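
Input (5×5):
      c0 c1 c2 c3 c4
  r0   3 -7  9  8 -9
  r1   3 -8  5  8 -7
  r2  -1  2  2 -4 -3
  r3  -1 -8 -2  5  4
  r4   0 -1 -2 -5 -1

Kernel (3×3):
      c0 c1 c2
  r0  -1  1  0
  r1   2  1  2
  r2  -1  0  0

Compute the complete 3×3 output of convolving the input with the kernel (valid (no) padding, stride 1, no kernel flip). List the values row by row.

-1 19 1
-6 19 -1
-11 -7 5

Output[0,0]: The receptive field on the input at this output position is [3 -7 9 / 3 -8 5 / -1 2 2]. Elementwise product with the kernel and sum: 3·-1 + -7·1 + 3·2 + -8·1 + 5·2 + -1·-1.
Output[0,1]: The receptive field on the input at this output position is [-7 9 8 / -8 5 8 / 2 2 -4]. Elementwise product with the kernel and sum: -7·-1 + 9·1 + -8·2 + 5·1 + 8·2 + 2·-1.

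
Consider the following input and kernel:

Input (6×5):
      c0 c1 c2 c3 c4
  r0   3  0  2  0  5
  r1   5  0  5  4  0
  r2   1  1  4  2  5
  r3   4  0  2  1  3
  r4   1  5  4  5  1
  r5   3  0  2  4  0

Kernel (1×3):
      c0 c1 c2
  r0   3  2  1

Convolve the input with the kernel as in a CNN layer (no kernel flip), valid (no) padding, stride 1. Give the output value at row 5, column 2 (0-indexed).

14

The receptive field on the input at this output position is [2 4 0]. Elementwise product with the kernel and sum: 2·3 + 4·2 + 0·1.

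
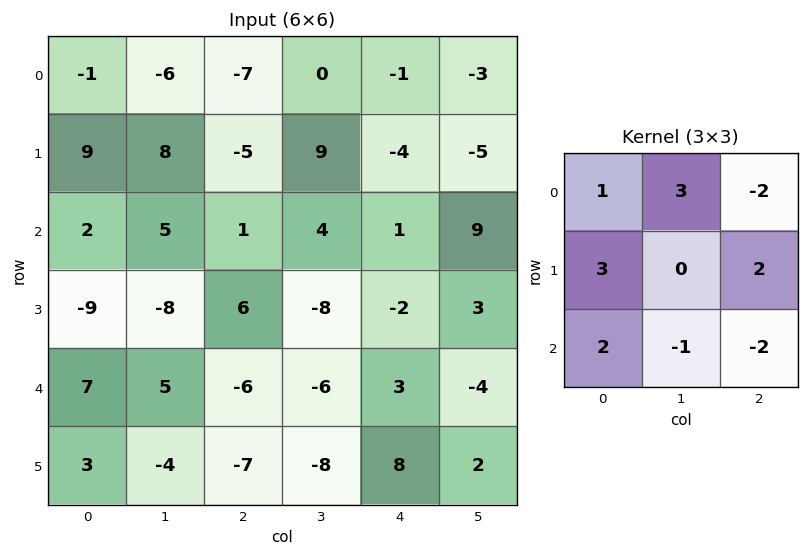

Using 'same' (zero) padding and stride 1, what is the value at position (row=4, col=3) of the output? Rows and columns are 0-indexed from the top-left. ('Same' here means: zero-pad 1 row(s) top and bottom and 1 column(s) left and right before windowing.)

-48

The receptive field on the zero-padded input at this output position is [6 -8 -2 / -6 -6 3 / -7 -8 8]. Elementwise product with the kernel and sum: 6·1 + -8·3 + -2·-2 + -6·3 + 3·2 + -7·2 + -8·-1 + 8·-2.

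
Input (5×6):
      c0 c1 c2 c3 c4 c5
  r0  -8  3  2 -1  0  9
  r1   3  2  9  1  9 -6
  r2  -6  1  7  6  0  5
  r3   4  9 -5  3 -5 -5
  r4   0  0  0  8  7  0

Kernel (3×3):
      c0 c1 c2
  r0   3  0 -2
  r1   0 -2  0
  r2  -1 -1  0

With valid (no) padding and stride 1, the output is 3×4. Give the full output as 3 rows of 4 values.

-27 -15 -9 -45
-24 -14 -1 17
-50 1 7 3

Output[0,0]: The receptive field on the input at this output position is [-8 3 2 / 3 2 9 / -6 1 7]. Elementwise product with the kernel and sum: -8·3 + 2·-2 + 2·-2 + -6·-1 + 1·-1.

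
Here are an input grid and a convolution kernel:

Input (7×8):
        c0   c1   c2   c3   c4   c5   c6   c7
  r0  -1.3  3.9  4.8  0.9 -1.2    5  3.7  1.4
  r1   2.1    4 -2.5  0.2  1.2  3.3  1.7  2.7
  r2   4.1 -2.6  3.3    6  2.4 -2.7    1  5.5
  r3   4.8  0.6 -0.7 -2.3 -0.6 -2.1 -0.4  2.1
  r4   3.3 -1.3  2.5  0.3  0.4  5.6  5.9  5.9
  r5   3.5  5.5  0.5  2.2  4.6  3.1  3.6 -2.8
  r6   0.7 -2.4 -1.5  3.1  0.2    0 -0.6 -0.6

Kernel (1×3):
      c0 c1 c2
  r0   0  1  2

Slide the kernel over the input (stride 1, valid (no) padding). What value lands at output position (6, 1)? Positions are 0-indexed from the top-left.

4.7

The receptive field on the input at this output position is [-2.4 -1.5 3.1]. Elementwise product with the kernel and sum: -1.5·1 + 3.1·2.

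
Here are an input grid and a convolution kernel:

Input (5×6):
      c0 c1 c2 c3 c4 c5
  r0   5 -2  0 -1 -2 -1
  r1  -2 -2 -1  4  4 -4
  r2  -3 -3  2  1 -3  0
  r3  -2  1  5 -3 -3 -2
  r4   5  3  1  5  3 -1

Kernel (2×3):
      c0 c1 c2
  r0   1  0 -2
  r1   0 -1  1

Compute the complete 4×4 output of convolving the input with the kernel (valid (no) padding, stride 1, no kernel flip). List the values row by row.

Output[0,0]: The receptive field on the input at this output position is [5 -2 0 / -2 -2 -1]. Elementwise product with the kernel and sum: 5·1 + 0·-2 + -2·-1 + -1·1.
Output[0,1]: The receptive field on the input at this output position is [-2 0 -1 / -2 -1 4]. Elementwise product with the kernel and sum: -2·1 + -1·-2 + -1·-1 + 4·1.

6 5 4 -7
5 -11 -13 15
-3 -13 8 2
-14 11 9 -3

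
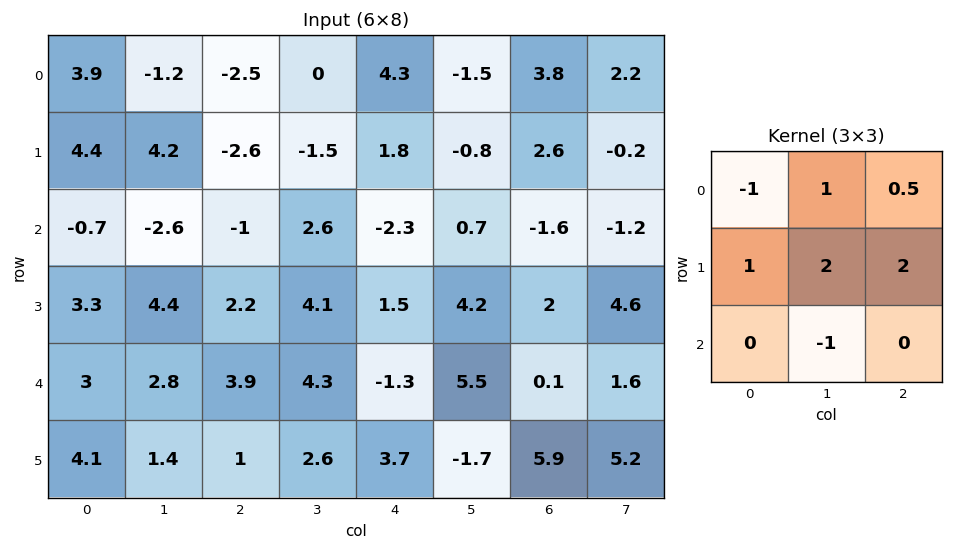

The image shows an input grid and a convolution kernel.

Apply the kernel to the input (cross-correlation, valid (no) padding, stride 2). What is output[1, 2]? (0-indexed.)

10.6

The receptive field on the input at this output position is [-2.3 0.7 -1.6 / 1.5 4.2 2 / -1.3 5.5 0.1]. Elementwise product with the kernel and sum: -2.3·-1 + 0.7·1 + -1.6·0.5 + 1.5·1 + 4.2·2 + 2·2 + 5.5·-1.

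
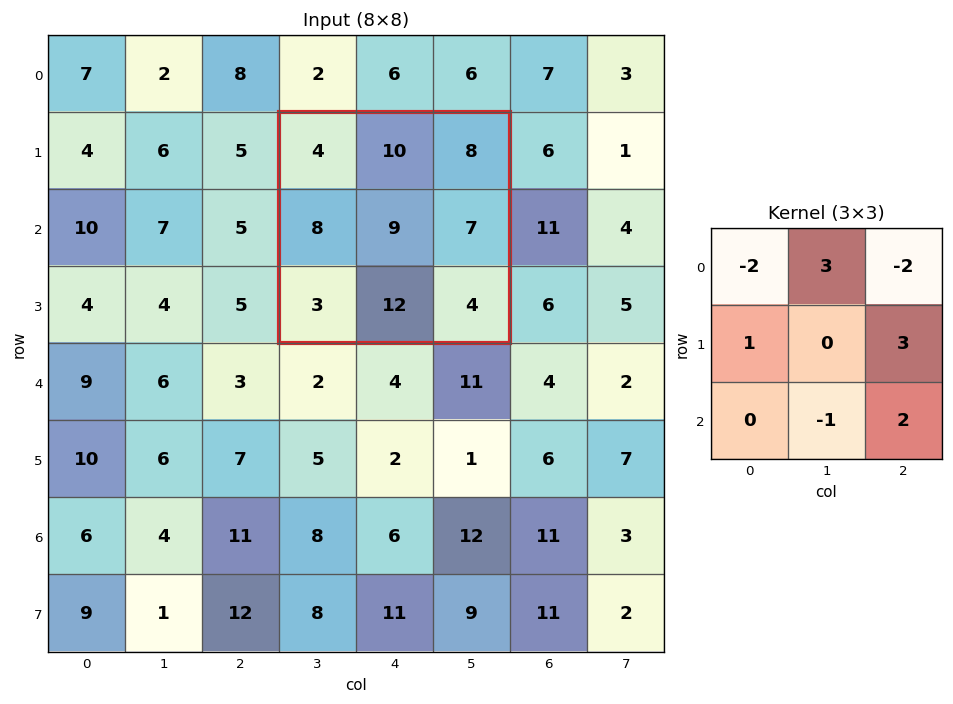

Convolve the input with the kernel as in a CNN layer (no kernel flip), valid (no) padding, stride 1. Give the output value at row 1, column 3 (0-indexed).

31

The receptive field on the input at this output position is [4 10 8 / 8 9 7 / 3 12 4]. Elementwise product with the kernel and sum: 4·-2 + 10·3 + 8·-2 + 8·1 + 7·3 + 12·-1 + 4·2.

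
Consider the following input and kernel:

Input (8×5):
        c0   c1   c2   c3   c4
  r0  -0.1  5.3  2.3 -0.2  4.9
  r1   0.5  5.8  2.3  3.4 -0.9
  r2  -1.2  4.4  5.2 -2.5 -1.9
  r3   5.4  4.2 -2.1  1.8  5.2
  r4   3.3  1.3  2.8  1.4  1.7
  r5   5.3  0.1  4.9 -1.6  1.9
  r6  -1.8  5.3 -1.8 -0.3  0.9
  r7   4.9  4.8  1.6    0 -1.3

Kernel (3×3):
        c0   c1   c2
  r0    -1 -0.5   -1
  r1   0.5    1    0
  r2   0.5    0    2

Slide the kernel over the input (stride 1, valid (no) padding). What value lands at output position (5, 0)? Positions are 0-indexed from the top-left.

-0.2

The receptive field on the input at this output position is [5.3 0.1 4.9 / -1.8 5.3 -1.8 / 4.9 4.8 1.6]. Elementwise product with the kernel and sum: 5.3·-1 + 0.1·-0.5 + 4.9·-1 + -1.8·0.5 + 5.3·1 + 4.9·0.5 + 1.6·2.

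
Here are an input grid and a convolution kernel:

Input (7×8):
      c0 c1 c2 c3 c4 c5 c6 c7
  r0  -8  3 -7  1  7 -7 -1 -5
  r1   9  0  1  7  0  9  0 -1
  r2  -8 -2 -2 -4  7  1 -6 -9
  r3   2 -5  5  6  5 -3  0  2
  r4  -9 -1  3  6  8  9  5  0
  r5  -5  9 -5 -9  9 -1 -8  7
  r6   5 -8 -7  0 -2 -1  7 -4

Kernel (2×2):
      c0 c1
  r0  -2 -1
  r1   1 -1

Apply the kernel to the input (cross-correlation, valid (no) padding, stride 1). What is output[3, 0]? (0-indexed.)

-7

The receptive field on the input at this output position is [2 -5 / -9 -1]. Elementwise product with the kernel and sum: 2·-2 + -5·-1 + -9·1 + -1·-1.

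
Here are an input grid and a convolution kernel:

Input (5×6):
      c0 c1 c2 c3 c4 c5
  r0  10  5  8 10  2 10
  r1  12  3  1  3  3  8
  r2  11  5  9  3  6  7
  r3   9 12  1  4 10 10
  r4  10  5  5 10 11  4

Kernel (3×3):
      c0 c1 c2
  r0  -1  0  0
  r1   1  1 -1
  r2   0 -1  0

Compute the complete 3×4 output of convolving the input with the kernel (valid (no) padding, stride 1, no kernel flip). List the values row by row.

Output[0,0]: The receptive field on the input at this output position is [10 5 8 / 12 3 1 / 11 5 9]. Elementwise product with the kernel and sum: 10·-1 + 12·1 + 3·1 + 1·-1 + 5·-1.
Output[0,1]: The receptive field on the input at this output position is [5 8 10 / 3 1 3 / 5 9 3]. Elementwise product with the kernel and sum: 5·-1 + 3·1 + 1·1 + 3·-1 + 9·-1.

-1 -13 -10 -18
-17 7 1 -11
4 -1 -24 -10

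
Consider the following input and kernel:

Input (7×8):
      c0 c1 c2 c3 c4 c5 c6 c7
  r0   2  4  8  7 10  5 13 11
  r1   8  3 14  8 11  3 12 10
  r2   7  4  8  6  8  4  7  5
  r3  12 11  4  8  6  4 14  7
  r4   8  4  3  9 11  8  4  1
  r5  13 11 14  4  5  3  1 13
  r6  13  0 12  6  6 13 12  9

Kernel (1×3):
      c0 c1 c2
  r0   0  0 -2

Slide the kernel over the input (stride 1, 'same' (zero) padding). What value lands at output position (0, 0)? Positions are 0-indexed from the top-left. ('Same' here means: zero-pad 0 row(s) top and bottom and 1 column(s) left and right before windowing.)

-8

The receptive field on the zero-padded input at this output position is [0 2 4]. Elementwise product with the kernel and sum: 4·-2.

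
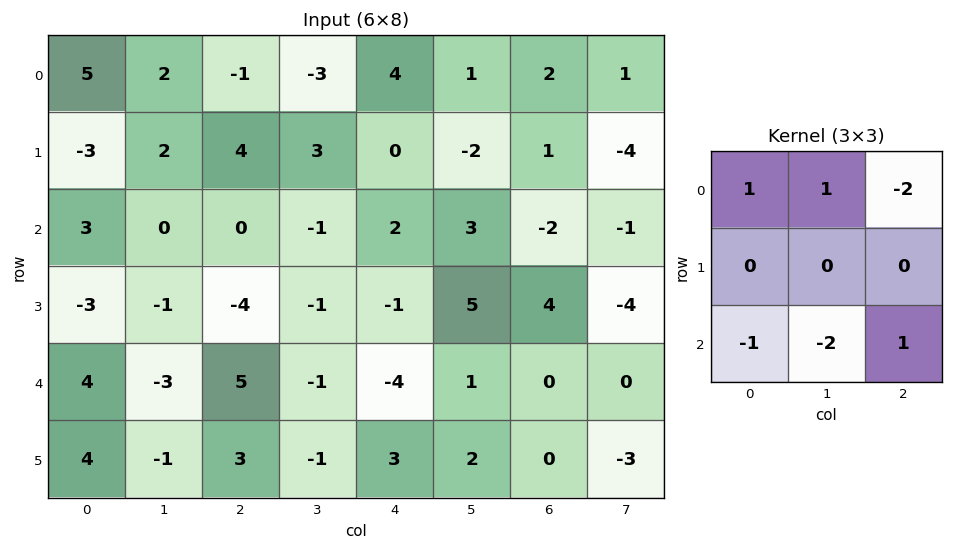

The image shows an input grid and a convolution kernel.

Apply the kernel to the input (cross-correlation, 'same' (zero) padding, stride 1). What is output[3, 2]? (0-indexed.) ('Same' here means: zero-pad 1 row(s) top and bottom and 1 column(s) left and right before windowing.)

The receptive field on the zero-padded input at this output position is [0 0 -1 / -1 -4 -1 / -3 5 -1]. Elementwise product with the kernel and sum: 0·1 + 0·1 + -1·-2 + -3·-1 + 5·-2 + -1·1.

-6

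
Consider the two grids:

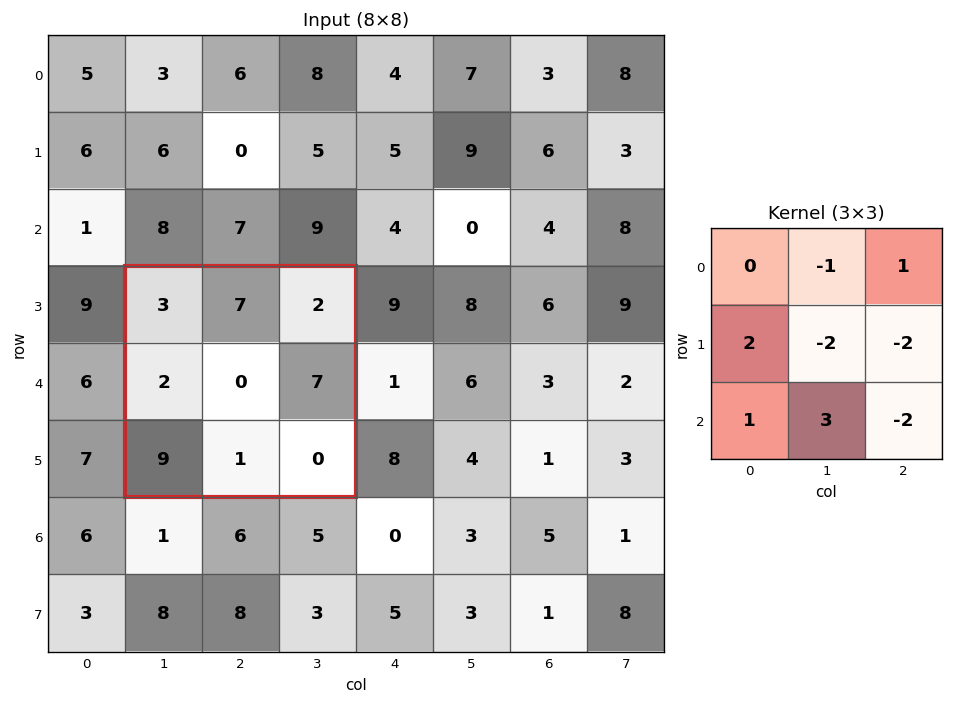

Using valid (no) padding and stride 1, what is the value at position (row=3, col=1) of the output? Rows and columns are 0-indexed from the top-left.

-3

The receptive field on the input at this output position is [3 7 2 / 2 0 7 / 9 1 0]. Elementwise product with the kernel and sum: 7·-1 + 2·1 + 2·2 + 0·-2 + 7·-2 + 9·1 + 1·3 + 0·-2.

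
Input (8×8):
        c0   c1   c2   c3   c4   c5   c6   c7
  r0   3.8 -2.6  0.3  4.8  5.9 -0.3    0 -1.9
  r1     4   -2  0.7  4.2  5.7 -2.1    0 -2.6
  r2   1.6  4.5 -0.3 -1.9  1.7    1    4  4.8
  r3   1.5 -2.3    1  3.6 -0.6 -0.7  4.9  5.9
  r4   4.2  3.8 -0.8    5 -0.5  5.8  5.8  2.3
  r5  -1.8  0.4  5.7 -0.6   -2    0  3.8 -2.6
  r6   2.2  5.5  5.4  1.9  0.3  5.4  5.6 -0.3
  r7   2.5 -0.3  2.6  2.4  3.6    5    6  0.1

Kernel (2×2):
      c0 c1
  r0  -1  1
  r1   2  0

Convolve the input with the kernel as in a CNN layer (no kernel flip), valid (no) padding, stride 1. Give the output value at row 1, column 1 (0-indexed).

11.7

The receptive field on the input at this output position is [-2 0.7 / 4.5 -0.3]. Elementwise product with the kernel and sum: -2·-1 + 0.7·1 + 4.5·2.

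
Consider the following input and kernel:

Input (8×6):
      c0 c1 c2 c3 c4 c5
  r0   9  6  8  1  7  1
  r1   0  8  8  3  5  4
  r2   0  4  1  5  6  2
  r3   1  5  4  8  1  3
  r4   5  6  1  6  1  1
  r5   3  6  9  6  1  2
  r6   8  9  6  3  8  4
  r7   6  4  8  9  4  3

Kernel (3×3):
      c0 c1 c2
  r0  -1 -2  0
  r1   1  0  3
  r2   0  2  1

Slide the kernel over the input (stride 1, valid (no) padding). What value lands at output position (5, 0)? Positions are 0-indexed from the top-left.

The receptive field on the input at this output position is [3 6 9 / 8 9 6 / 6 4 8]. Elementwise product with the kernel and sum: 3·-1 + 6·-2 + 8·1 + 6·3 + 4·2 + 8·1.

27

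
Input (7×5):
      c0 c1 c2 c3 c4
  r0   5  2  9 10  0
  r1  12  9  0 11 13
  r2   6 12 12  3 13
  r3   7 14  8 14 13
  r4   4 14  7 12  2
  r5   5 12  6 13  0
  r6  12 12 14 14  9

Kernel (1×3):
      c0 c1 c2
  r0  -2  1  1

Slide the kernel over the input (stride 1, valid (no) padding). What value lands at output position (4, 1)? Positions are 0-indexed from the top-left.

The receptive field on the input at this output position is [14 7 12]. Elementwise product with the kernel and sum: 14·-2 + 7·1 + 12·1.

-9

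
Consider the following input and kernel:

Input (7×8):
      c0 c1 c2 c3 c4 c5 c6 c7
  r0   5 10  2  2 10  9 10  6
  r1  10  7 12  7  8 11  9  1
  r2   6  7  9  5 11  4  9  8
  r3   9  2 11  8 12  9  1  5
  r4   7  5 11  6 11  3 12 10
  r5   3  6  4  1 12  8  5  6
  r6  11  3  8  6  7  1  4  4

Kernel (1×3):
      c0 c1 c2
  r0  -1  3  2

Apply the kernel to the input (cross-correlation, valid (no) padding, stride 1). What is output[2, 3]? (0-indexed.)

The receptive field on the input at this output position is [5 11 4]. Elementwise product with the kernel and sum: 5·-1 + 11·3 + 4·2.

36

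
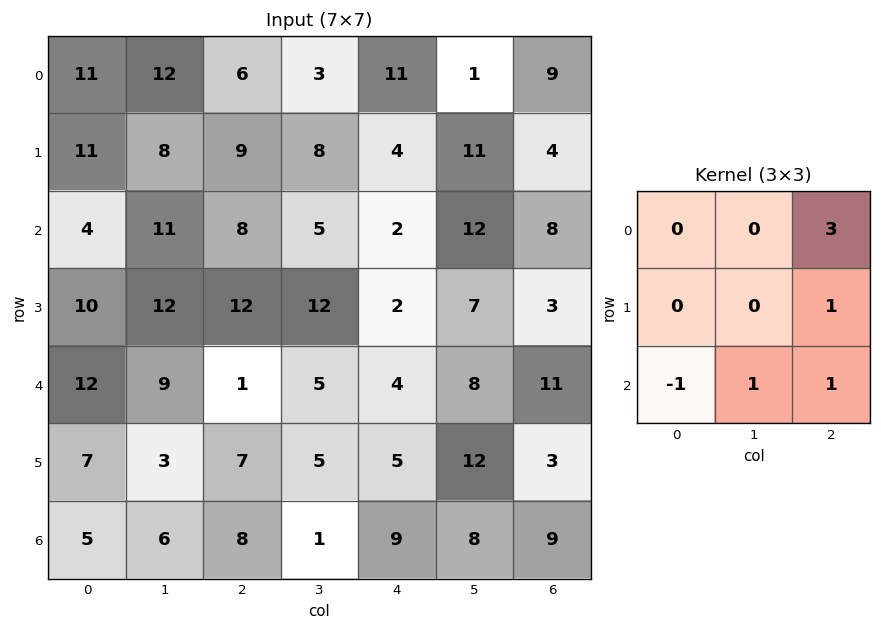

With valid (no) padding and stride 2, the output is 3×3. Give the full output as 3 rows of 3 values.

42 36 49
34 16 42
19 19 44

Output[0,0]: The receptive field on the input at this output position is [11 12 6 / 11 8 9 / 4 11 8]. Elementwise product with the kernel and sum: 6·3 + 9·1 + 4·-1 + 11·1 + 8·1.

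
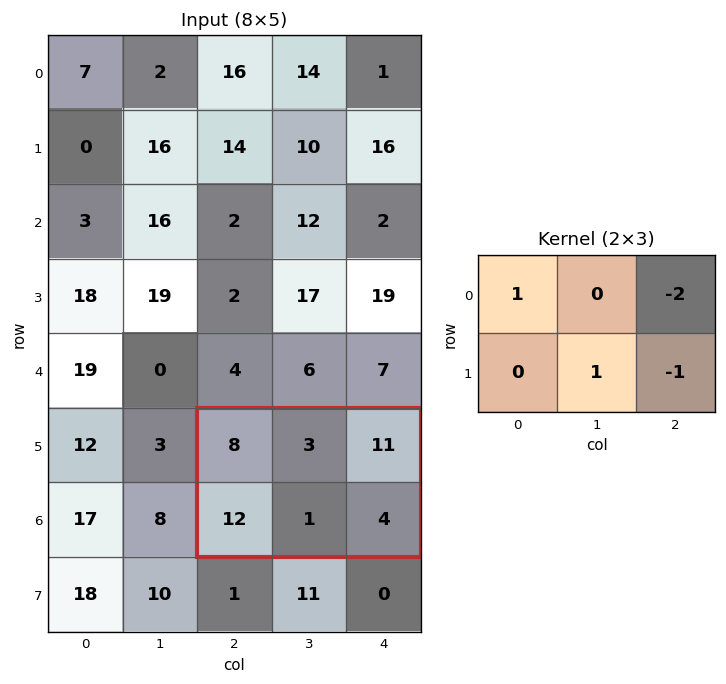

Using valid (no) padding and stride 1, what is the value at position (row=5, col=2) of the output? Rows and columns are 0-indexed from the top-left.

The receptive field on the input at this output position is [8 3 11 / 12 1 4]. Elementwise product with the kernel and sum: 8·1 + 11·-2 + 1·1 + 4·-1.

-17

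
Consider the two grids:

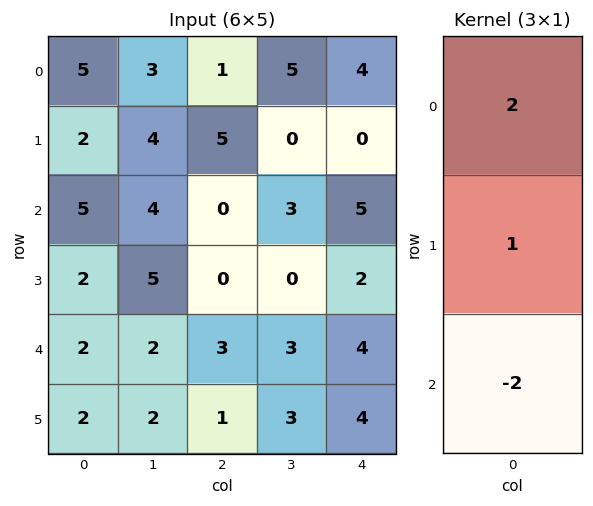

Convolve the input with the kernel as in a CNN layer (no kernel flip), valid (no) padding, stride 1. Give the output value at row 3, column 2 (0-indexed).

The receptive field on the input at this output position is [0 / 3 / 1]. Elementwise product with the kernel and sum: 0·2 + 3·1 + 1·-2.

1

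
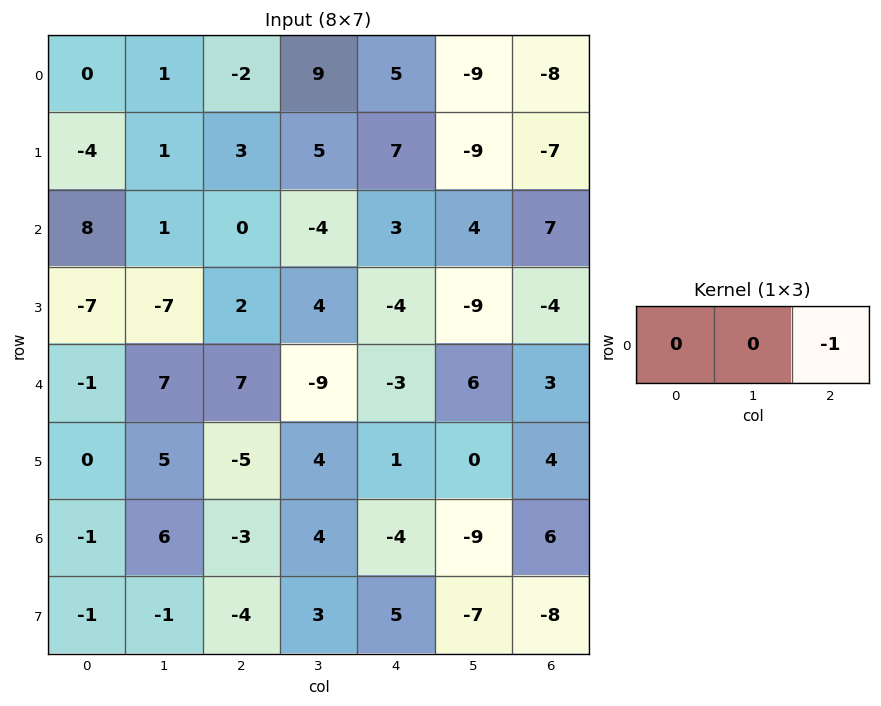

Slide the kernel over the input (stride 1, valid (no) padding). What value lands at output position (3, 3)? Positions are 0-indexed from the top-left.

9

The receptive field on the input at this output position is [4 -4 -9]. Elementwise product with the kernel and sum: -9·-1.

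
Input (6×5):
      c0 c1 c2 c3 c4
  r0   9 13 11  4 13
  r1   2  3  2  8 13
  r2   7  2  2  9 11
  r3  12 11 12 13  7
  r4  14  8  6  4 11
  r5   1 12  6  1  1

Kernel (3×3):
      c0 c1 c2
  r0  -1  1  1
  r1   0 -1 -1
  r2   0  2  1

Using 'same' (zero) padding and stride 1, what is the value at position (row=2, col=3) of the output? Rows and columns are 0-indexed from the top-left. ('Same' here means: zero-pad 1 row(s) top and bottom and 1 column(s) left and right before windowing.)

32

The receptive field on the zero-padded input at this output position is [2 8 13 / 2 9 11 / 12 13 7]. Elementwise product with the kernel and sum: 2·-1 + 8·1 + 13·1 + 9·-1 + 11·-1 + 13·2 + 7·1.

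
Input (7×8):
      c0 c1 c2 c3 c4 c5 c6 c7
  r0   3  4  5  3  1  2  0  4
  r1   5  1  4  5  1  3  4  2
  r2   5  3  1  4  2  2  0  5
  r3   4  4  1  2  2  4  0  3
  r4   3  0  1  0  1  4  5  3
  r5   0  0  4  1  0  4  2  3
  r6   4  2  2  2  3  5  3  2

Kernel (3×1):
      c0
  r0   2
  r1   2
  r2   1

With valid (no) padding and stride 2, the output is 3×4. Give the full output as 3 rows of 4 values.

21 19 6 8
21 5 9 5
10 12 5 17

Output[0,0]: The receptive field on the input at this output position is [3 / 5 / 5]. Elementwise product with the kernel and sum: 3·2 + 5·2 + 5·1.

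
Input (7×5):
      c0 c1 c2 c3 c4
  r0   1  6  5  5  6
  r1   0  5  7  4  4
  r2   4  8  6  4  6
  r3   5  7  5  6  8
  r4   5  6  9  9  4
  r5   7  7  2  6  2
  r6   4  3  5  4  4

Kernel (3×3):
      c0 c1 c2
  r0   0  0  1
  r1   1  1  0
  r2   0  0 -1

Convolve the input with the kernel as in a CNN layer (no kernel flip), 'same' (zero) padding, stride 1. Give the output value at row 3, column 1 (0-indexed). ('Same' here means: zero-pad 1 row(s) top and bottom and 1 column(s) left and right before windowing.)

The receptive field on the zero-padded input at this output position is [4 8 6 / 5 7 5 / 5 6 9]. Elementwise product with the kernel and sum: 6·1 + 5·1 + 7·1 + 9·-1.

9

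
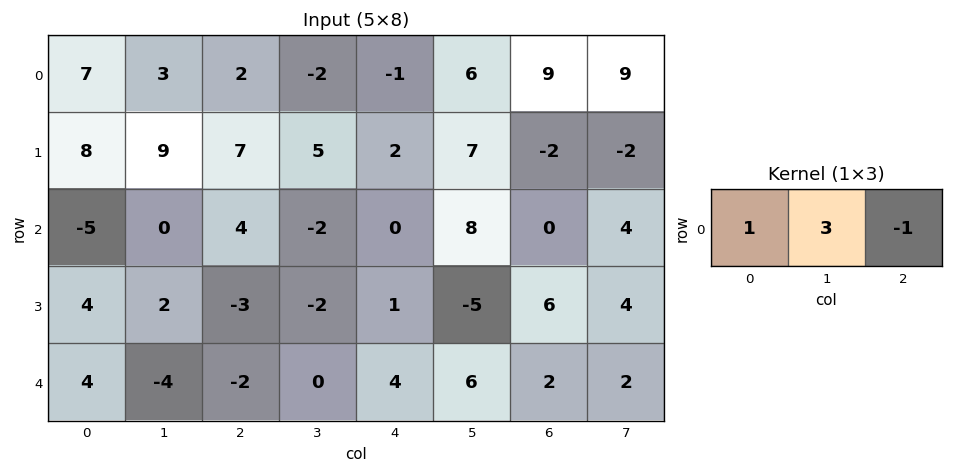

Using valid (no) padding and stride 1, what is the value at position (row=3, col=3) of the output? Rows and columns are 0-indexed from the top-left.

The receptive field on the input at this output position is [-2 1 -5]. Elementwise product with the kernel and sum: -2·1 + 1·3 + -5·-1.

6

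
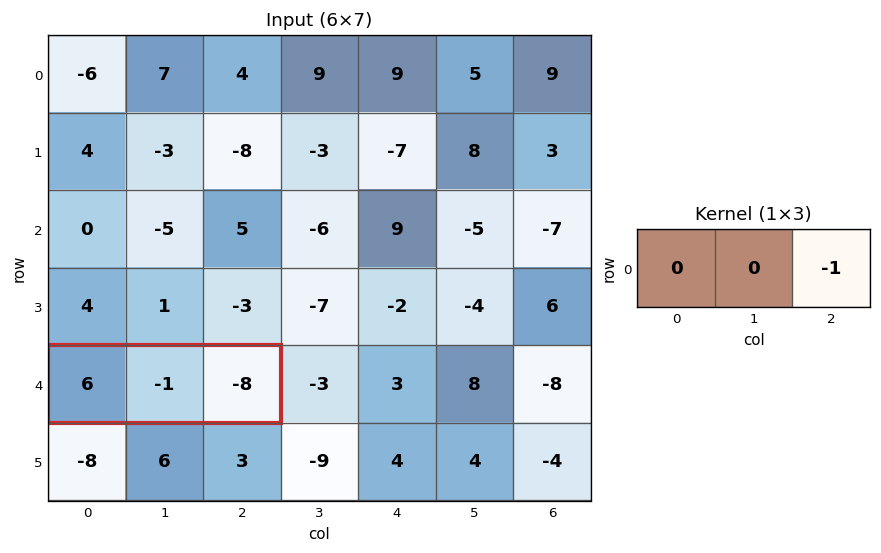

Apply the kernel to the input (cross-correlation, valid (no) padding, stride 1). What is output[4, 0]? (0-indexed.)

The receptive field on the input at this output position is [6 -1 -8]. Elementwise product with the kernel and sum: -8·-1.

8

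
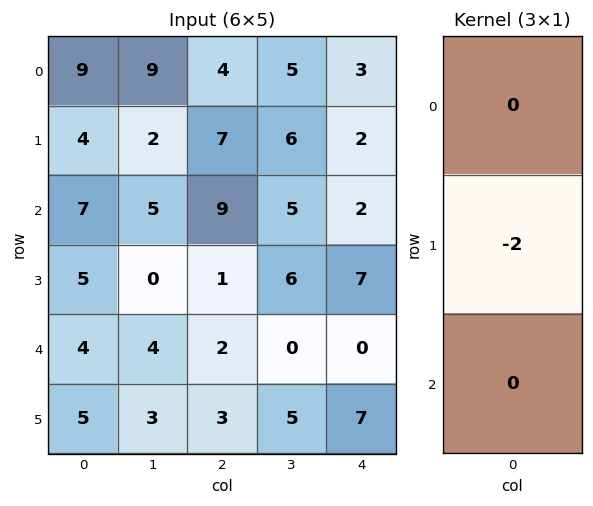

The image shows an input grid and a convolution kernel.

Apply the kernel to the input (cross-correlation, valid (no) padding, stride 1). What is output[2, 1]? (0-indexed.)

The receptive field on the input at this output position is [5 / 0 / 4]. Elementwise product with the kernel and sum: 0·-2.

0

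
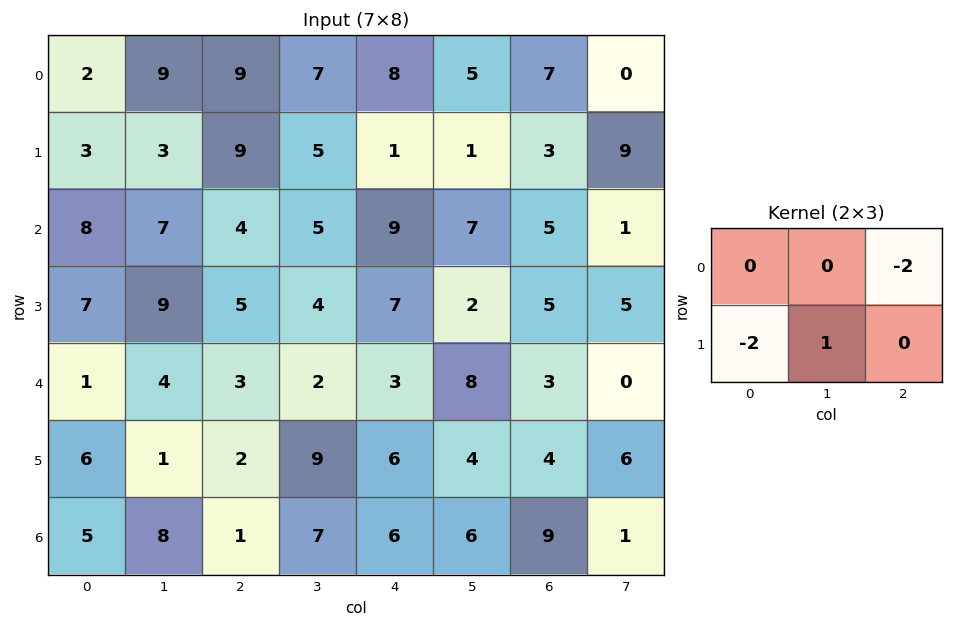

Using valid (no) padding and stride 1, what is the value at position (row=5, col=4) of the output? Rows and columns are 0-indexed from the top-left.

The receptive field on the input at this output position is [6 4 4 / 6 6 9]. Elementwise product with the kernel and sum: 4·-2 + 6·-2 + 6·1.

-14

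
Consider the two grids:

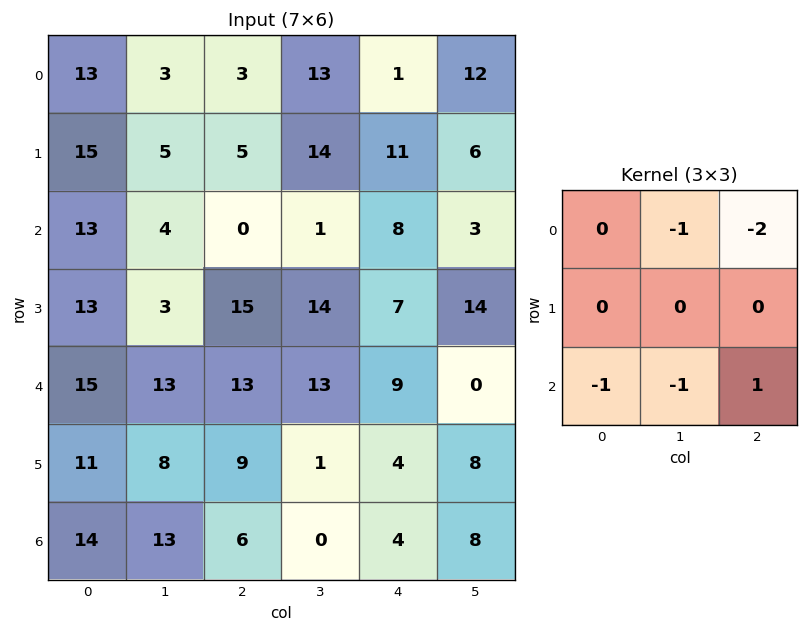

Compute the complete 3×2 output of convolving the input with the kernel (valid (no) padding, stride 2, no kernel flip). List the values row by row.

Output[0,0]: The receptive field on the input at this output position is [13 3 3 / 15 5 5 / 13 4 0]. Elementwise product with the kernel and sum: 3·-1 + 3·-2 + 13·-1 + 4·-1 + 0·1.
Output[0,1]: The receptive field on the input at this output position is [3 13 1 / 5 14 11 / 0 1 8]. Elementwise product with the kernel and sum: 13·-1 + 1·-2 + 0·-1 + 1·-1 + 8·1.

-26 -8
-19 -34
-60 -33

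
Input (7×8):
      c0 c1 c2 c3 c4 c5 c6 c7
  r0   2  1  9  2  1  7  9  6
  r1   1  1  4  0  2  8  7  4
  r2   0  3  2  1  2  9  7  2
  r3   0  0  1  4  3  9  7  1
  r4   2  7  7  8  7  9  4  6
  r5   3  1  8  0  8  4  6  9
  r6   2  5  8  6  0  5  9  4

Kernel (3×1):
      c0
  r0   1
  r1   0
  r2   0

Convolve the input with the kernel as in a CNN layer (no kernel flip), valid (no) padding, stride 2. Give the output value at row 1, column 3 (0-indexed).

7

The receptive field on the input at this output position is [7 / 7 / 4]. Elementwise product with the kernel and sum: 7·1.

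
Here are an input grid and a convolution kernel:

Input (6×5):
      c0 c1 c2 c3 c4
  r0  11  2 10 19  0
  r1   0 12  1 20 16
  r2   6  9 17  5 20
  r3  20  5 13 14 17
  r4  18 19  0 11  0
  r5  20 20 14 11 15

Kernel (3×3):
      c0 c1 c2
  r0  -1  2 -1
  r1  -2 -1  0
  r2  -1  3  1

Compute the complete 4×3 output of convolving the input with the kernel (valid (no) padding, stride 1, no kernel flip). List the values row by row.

Output[0,0]: The receptive field on the input at this output position is [11 2 10 / 0 12 1 / 6 9 17]. Elementwise product with the kernel and sum: 11·-1 + 2·2 + 10·-1 + 0·-2 + 12·-1 + 6·-1 + 9·3 + 17·1.

9 21 24
10 -17 30
-11 -11 -34
-24 2 21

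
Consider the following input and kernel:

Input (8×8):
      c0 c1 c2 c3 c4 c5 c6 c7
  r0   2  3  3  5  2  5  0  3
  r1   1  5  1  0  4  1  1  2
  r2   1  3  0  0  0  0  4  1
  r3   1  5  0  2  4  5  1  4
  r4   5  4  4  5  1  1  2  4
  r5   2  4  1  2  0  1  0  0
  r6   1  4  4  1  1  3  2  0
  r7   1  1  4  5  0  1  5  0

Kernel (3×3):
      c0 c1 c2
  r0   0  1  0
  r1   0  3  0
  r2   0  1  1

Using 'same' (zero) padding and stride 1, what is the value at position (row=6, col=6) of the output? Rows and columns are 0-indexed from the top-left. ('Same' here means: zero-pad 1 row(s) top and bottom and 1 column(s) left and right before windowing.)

11

The receptive field on the zero-padded input at this output position is [1 0 0 / 3 2 0 / 1 5 0]. Elementwise product with the kernel and sum: 0·1 + 2·3 + 5·1 + 0·1.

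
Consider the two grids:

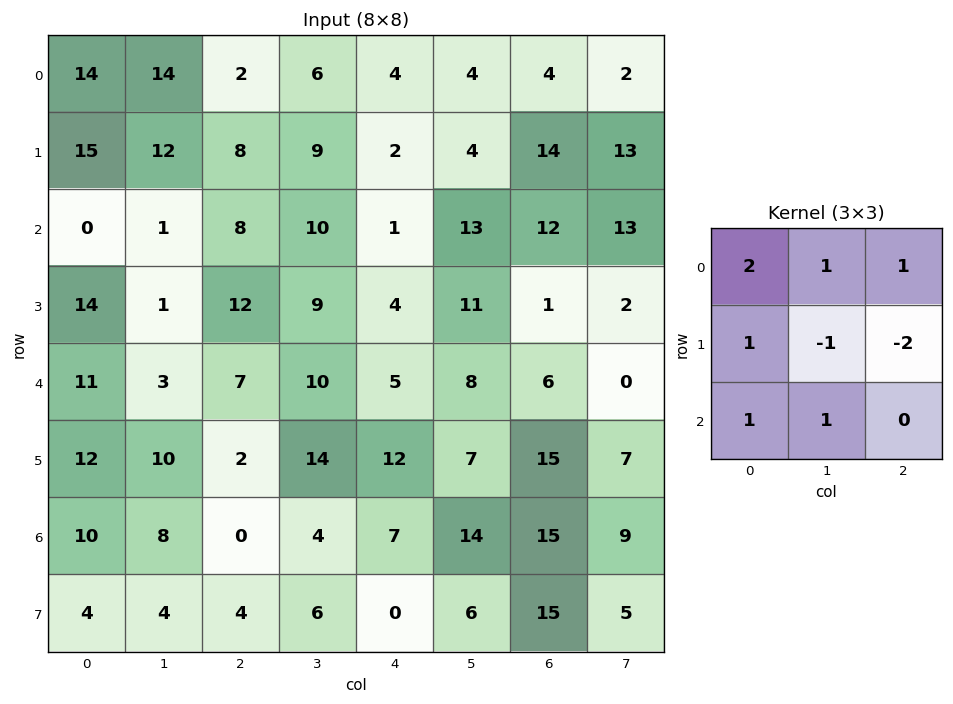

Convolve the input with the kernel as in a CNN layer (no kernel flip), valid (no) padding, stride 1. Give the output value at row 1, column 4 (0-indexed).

1

The receptive field on the input at this output position is [2 4 14 / 1 13 12 / 4 11 1]. Elementwise product with the kernel and sum: 2·2 + 4·1 + 14·1 + 1·1 + 13·-1 + 12·-2 + 4·1 + 11·1.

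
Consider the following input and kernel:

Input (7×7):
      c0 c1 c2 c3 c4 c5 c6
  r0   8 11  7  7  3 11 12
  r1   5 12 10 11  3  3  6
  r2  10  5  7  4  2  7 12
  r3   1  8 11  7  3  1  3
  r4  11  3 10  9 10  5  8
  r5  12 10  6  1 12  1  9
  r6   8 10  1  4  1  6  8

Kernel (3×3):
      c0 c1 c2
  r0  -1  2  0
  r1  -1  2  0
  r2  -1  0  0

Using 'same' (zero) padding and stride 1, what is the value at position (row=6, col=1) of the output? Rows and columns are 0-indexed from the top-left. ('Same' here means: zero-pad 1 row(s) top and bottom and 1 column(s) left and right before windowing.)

The receptive field on the zero-padded input at this output position is [12 10 6 / 8 10 1 / 0 0 0]. Elementwise product with the kernel and sum: 12·-1 + 10·2 + 8·-1 + 10·2 + 0·-1.

20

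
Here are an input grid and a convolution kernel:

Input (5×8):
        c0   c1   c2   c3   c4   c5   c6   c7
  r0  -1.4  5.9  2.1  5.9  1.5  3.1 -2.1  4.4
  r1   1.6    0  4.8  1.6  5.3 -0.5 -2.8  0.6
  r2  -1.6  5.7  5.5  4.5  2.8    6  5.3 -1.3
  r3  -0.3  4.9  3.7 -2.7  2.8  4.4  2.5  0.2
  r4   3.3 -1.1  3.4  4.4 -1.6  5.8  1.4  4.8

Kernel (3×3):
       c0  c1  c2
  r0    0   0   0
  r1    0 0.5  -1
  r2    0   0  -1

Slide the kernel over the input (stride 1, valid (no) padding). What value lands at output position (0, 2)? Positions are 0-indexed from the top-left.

The receptive field on the input at this output position is [2.1 5.9 1.5 / 4.8 1.6 5.3 / 5.5 4.5 2.8]. Elementwise product with the kernel and sum: 1.6·0.5 + 5.3·-1 + 2.8·-1.

-7.3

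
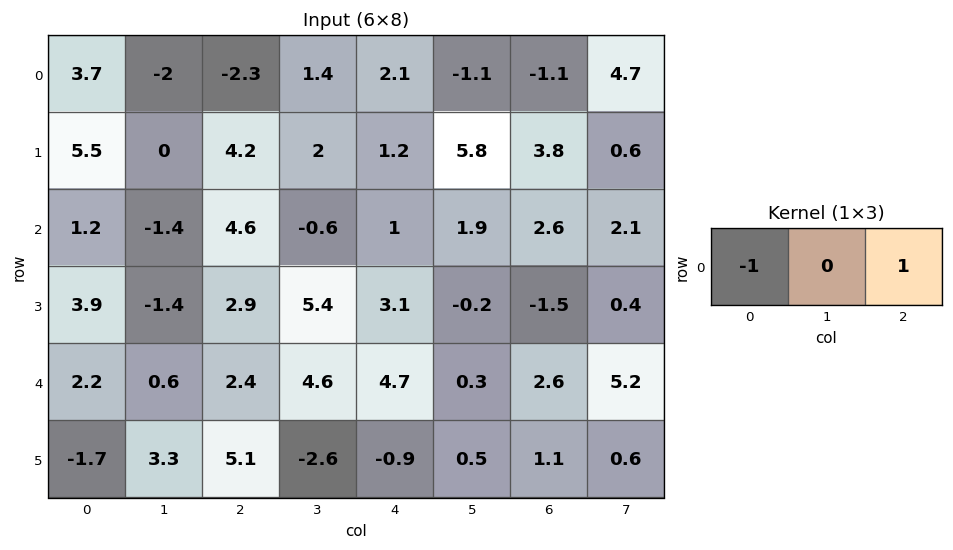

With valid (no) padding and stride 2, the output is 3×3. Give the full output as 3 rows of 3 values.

Output[0,0]: The receptive field on the input at this output position is [3.7 -2 -2.3]. Elementwise product with the kernel and sum: 3.7·-1 + -2.3·1.
Output[0,1]: The receptive field on the input at this output position is [-2.3 1.4 2.1]. Elementwise product with the kernel and sum: -2.3·-1 + 2.1·1.

-6 4.4 -3.2
3.4 -3.6 1.6
0.2 2.3 -2.1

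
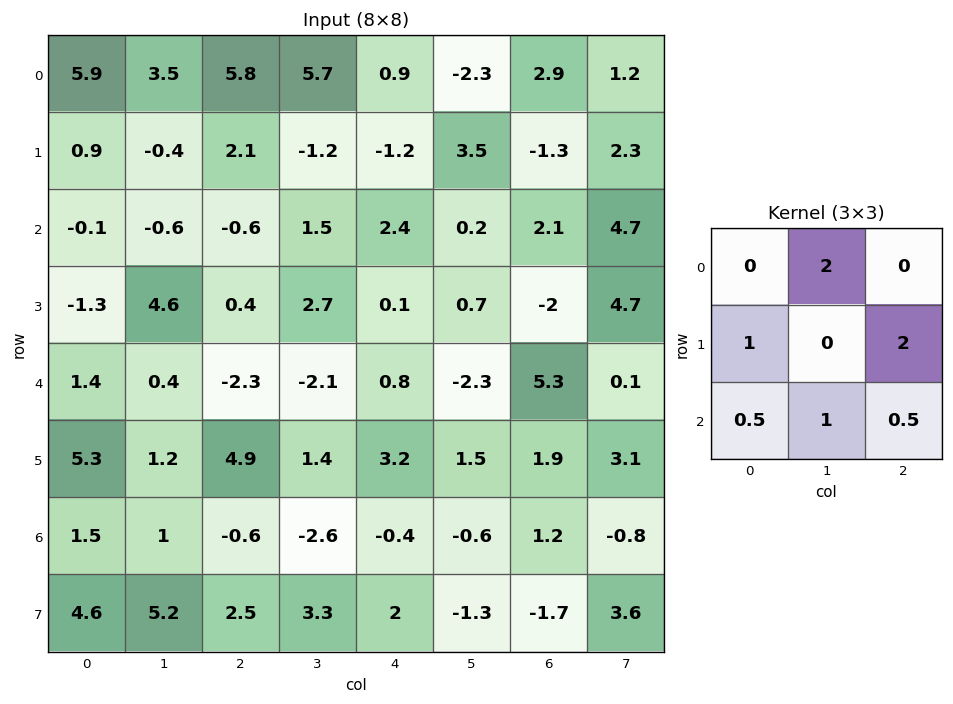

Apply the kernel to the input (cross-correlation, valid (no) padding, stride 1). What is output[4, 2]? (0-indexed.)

The receptive field on the input at this output position is [-2.3 -2.1 0.8 / 4.9 1.4 3.2 / -0.6 -2.6 -0.4]. Elementwise product with the kernel and sum: -2.1·2 + 4.9·1 + 3.2·2 + -0.6·0.5 + -2.6·1 + -0.4·0.5.

4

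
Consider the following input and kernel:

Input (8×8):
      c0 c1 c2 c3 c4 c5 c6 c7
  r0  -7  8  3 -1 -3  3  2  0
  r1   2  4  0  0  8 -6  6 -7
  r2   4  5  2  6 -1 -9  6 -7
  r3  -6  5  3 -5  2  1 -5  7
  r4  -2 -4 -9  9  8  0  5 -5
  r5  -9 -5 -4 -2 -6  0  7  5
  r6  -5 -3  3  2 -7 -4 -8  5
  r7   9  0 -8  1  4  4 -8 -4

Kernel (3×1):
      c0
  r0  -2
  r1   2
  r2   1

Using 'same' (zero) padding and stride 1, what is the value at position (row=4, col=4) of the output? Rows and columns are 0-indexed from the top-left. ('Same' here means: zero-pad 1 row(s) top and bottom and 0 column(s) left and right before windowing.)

6

The receptive field on the zero-padded input at this output position is [2 / 8 / -6]. Elementwise product with the kernel and sum: 2·-2 + 8·2 + -6·1.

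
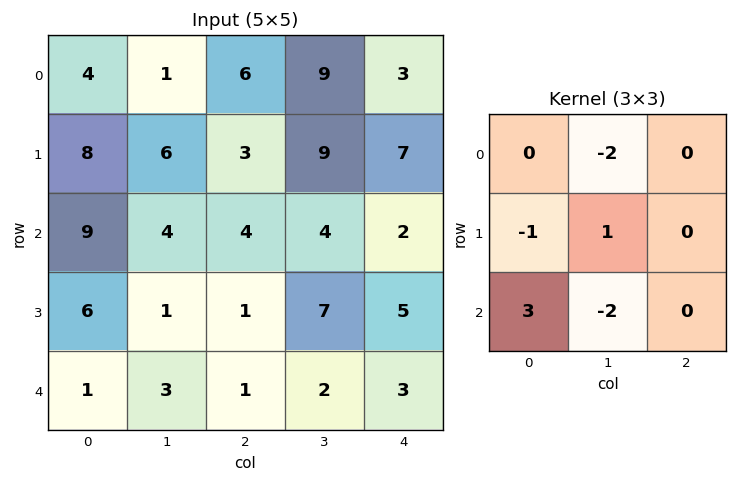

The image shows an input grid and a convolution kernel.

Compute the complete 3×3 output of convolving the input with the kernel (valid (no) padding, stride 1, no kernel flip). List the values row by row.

15 -11 -8
-1 -5 -29
-16 -1 -3

Output[0,0]: The receptive field on the input at this output position is [4 1 6 / 8 6 3 / 9 4 4]. Elementwise product with the kernel and sum: 1·-2 + 8·-1 + 6·1 + 9·3 + 4·-2.
Output[0,1]: The receptive field on the input at this output position is [1 6 9 / 6 3 9 / 4 4 4]. Elementwise product with the kernel and sum: 6·-2 + 6·-1 + 3·1 + 4·3 + 4·-2.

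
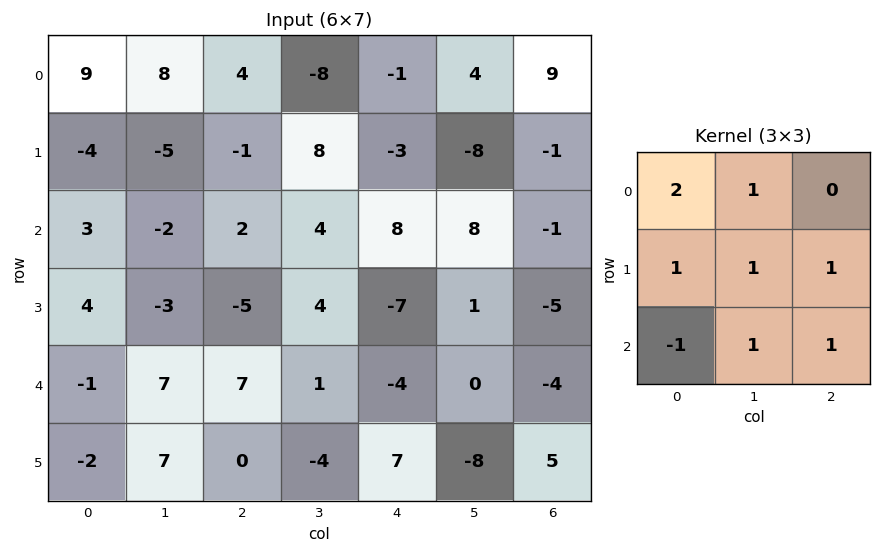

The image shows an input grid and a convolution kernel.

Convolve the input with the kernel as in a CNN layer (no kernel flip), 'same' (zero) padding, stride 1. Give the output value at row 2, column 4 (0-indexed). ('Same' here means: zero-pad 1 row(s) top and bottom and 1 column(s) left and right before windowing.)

The receptive field on the zero-padded input at this output position is [8 -3 -8 / 4 8 8 / 4 -7 1]. Elementwise product with the kernel and sum: 8·2 + -3·1 + 4·1 + 8·1 + 8·1 + 4·-1 + -7·1 + 1·1.

23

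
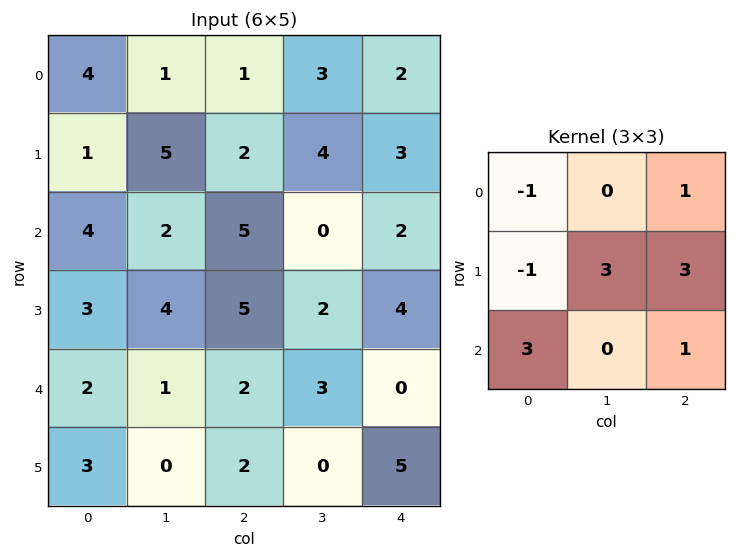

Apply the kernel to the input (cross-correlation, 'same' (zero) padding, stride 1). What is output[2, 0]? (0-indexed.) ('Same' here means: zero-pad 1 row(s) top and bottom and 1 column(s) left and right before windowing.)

The receptive field on the zero-padded input at this output position is [0 1 5 / 0 4 2 / 0 3 4]. Elementwise product with the kernel and sum: 0·-1 + 5·1 + 0·-1 + 4·3 + 2·3 + 0·3 + 4·1.

27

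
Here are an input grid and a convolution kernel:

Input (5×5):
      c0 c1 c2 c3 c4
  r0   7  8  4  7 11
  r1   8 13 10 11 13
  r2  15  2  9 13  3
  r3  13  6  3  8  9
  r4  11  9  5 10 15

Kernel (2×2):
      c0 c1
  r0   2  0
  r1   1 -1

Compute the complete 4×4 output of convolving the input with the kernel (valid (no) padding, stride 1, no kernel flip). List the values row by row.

Output[0,0]: The receptive field on the input at this output position is [7 8 / 8 13]. Elementwise product with the kernel and sum: 7·2 + 8·1 + 13·-1.
Output[0,1]: The receptive field on the input at this output position is [8 4 / 13 10]. Elementwise product with the kernel and sum: 8·2 + 13·1 + 10·-1.

9 19 7 12
29 19 16 32
37 7 13 25
28 16 1 11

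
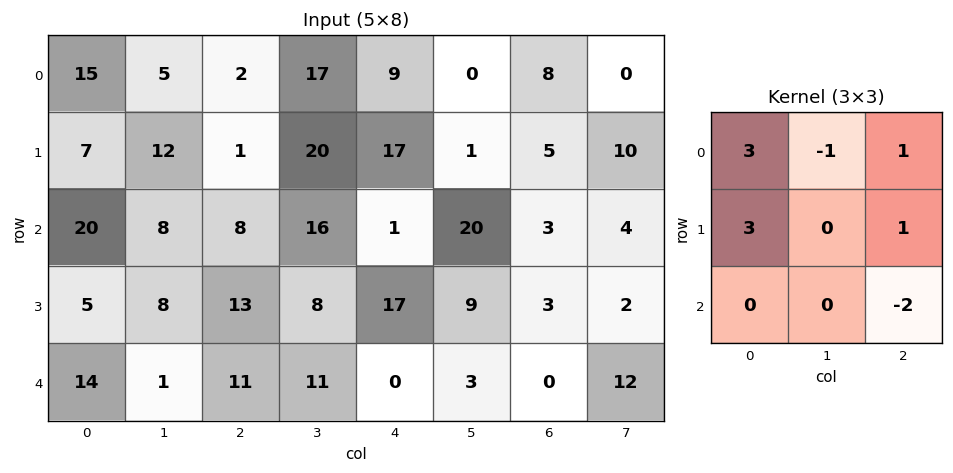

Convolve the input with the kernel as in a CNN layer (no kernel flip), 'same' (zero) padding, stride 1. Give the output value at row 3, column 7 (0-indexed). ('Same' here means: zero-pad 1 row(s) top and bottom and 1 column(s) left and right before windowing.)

The receptive field on the zero-padded input at this output position is [3 4 0 / 3 2 0 / 0 12 0]. Elementwise product with the kernel and sum: 3·3 + 4·-1 + 0·1 + 3·3 + 0·1 + 0·-2.

14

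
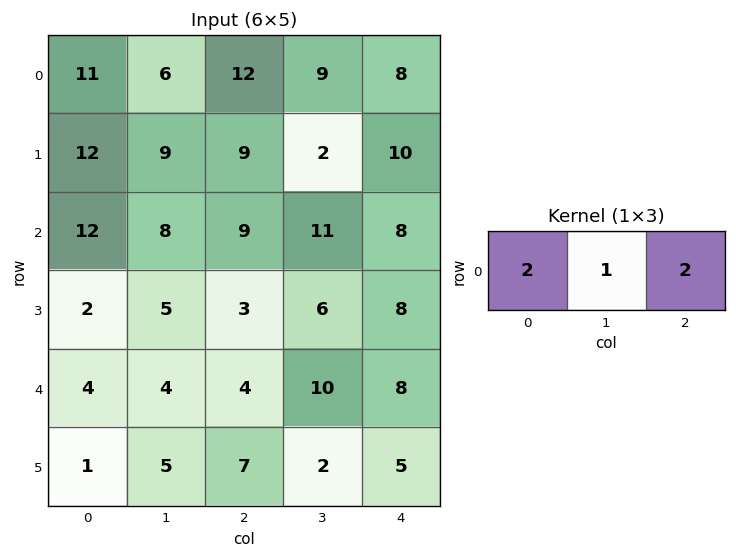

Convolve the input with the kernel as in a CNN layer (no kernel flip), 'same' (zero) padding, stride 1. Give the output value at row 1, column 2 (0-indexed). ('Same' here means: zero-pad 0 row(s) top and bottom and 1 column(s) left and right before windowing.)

31

The receptive field on the zero-padded input at this output position is [9 9 2]. Elementwise product with the kernel and sum: 9·2 + 9·1 + 2·2.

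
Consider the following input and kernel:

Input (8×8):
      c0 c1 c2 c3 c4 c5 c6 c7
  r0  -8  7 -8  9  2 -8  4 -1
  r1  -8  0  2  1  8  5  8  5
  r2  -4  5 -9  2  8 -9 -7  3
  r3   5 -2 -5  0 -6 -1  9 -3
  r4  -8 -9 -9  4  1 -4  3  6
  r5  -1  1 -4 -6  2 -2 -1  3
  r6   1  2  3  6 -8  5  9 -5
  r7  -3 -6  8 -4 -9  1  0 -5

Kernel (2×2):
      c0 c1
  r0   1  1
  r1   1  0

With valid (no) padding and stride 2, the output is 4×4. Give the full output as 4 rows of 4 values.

-9 3 2 11
6 -12 -7 5
-18 -9 -1 8
0 17 -12 4

Output[0,0]: The receptive field on the input at this output position is [-8 7 / -8 0]. Elementwise product with the kernel and sum: -8·1 + 7·1 + -8·1.
Output[0,1]: The receptive field on the input at this output position is [-8 9 / 2 1]. Elementwise product with the kernel and sum: -8·1 + 9·1 + 2·1.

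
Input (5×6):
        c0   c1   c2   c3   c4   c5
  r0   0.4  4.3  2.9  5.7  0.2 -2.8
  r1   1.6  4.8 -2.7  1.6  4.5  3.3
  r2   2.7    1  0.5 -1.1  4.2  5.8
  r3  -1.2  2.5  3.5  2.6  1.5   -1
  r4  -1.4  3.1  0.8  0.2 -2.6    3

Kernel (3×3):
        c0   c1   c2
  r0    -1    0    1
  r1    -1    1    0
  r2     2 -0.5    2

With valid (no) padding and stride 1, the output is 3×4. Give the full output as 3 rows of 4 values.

Output[0,0]: The receptive field on the input at this output position is [0.4 4.3 2.9 / 1.6 4.8 -2.7 / 2.7 1 0.5]. Elementwise product with the kernel and sum: 0.4·-1 + 2.9·1 + 1.6·-1 + 4.8·1 + 2.7·2 + 1·-0.5 + 0.5·2.
Output[0,1]: The receptive field on the input at this output position is [4.3 2.9 5.7 / 4.8 -2.7 1.6 / 1 0.5 -1.1]. Elementwise product with the kernel and sum: 4.3·-1 + 5.7·1 + 4.8·-1 + -2.7·1 + 1·2 + 0.5·-0.5 + -1.1·2.

11.6 -6.55 11.55 1.7
-2.65 4.75 14.3 9.45
-1.25 5.1 -0.9 13.5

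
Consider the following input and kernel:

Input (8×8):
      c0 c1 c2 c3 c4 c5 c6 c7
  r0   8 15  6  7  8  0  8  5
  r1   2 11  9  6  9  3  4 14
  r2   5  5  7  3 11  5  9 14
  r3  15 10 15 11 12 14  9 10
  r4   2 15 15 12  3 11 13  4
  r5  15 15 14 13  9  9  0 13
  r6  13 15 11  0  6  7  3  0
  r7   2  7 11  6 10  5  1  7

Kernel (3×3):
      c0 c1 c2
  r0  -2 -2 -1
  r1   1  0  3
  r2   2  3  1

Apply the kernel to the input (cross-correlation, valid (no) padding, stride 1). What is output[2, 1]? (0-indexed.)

103

The receptive field on the input at this output position is [5 7 3 / 10 15 11 / 15 15 12]. Elementwise product with the kernel and sum: 5·-2 + 7·-2 + 3·-1 + 10·1 + 11·3 + 15·2 + 15·3 + 12·1.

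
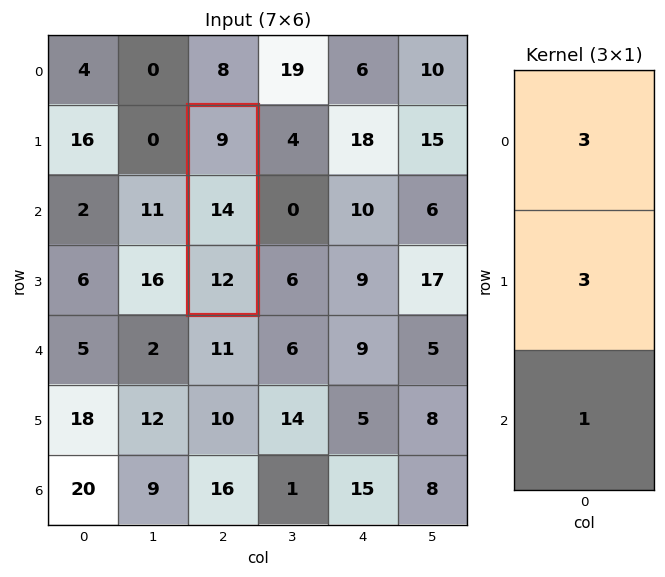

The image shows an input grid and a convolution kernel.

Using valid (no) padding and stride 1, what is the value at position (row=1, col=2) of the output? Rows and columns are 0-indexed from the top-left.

81

The receptive field on the input at this output position is [9 / 14 / 12]. Elementwise product with the kernel and sum: 9·3 + 14·3 + 12·1.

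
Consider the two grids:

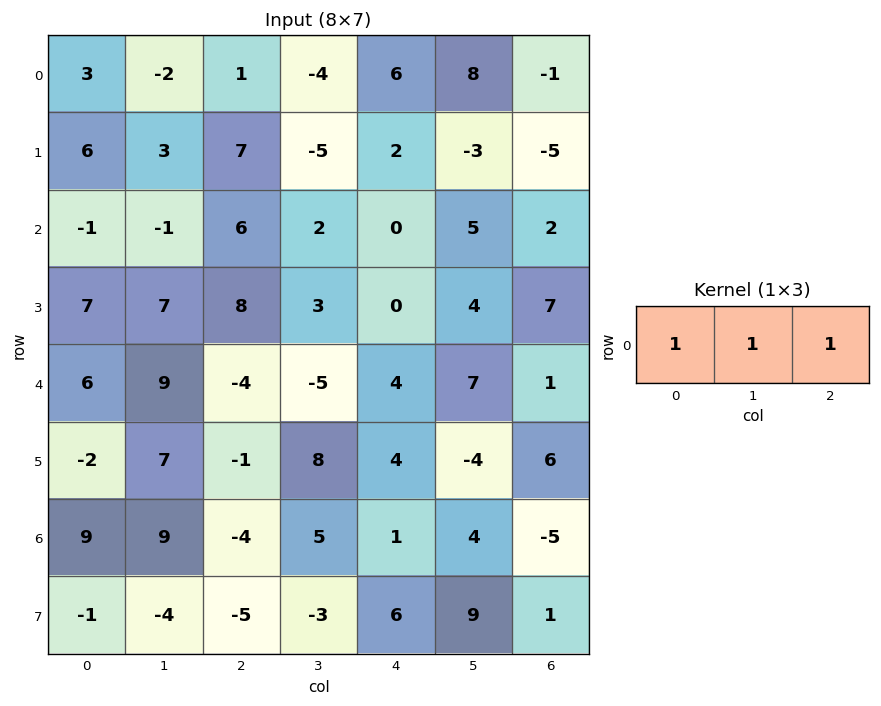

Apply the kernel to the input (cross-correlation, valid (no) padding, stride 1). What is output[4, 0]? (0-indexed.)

The receptive field on the input at this output position is [6 9 -4]. Elementwise product with the kernel and sum: 6·1 + 9·1 + -4·1.

11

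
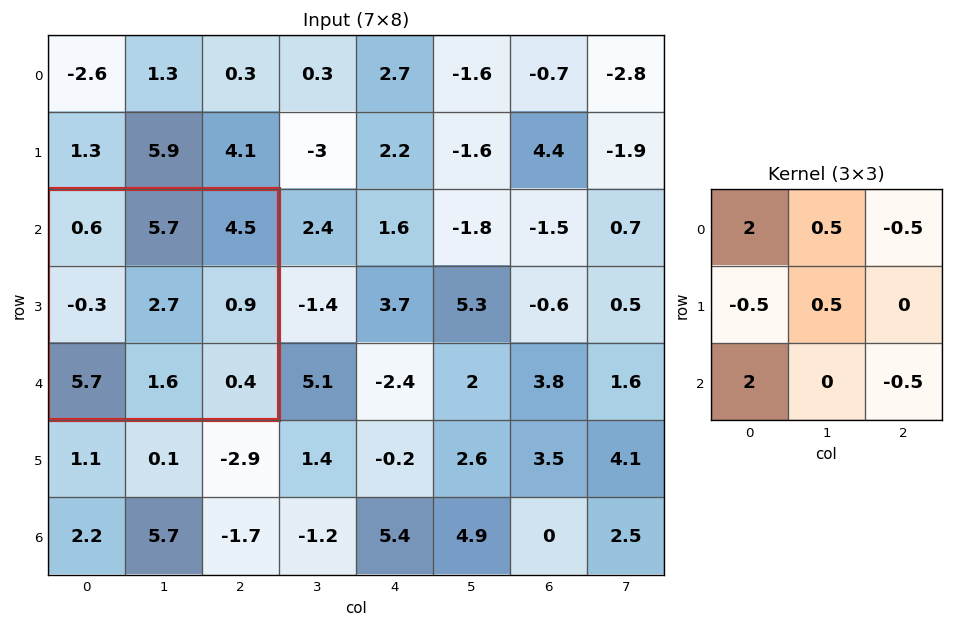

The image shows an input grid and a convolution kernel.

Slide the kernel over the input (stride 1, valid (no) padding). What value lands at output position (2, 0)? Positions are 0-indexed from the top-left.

14.5

The receptive field on the input at this output position is [0.6 5.7 4.5 / -0.3 2.7 0.9 / 5.7 1.6 0.4]. Elementwise product with the kernel and sum: 0.6·2 + 5.7·0.5 + 4.5·-0.5 + -0.3·-0.5 + 2.7·0.5 + 5.7·2 + 0.4·-0.5.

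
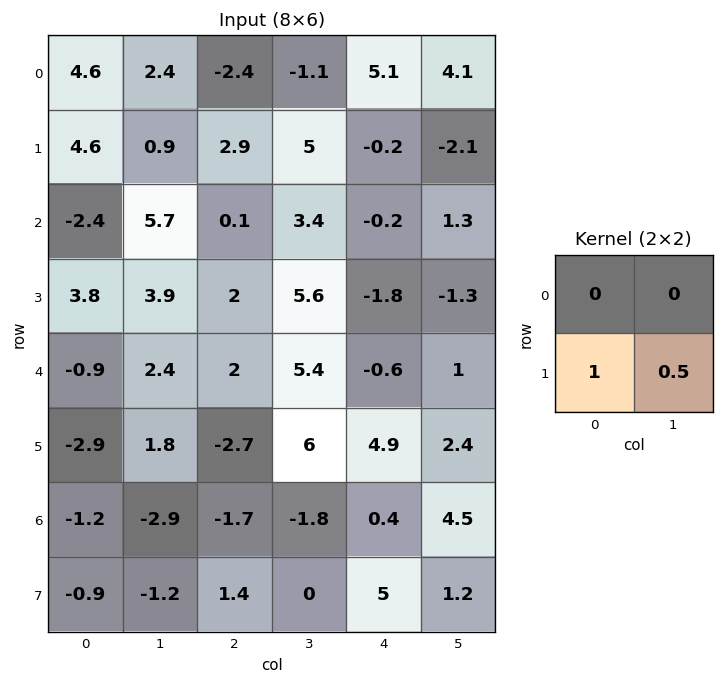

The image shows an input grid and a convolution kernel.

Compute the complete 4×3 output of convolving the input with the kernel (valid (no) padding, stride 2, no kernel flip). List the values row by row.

Output[0,0]: The receptive field on the input at this output position is [4.6 2.4 / 4.6 0.9]. Elementwise product with the kernel and sum: 4.6·1 + 0.9·0.5.
Output[0,1]: The receptive field on the input at this output position is [-2.4 -1.1 / 2.9 5]. Elementwise product with the kernel and sum: 2.9·1 + 5·0.5.

5.05 5.4 -1.25
5.75 4.8 -2.45
-2 0.3 6.1
-1.5 1.4 5.6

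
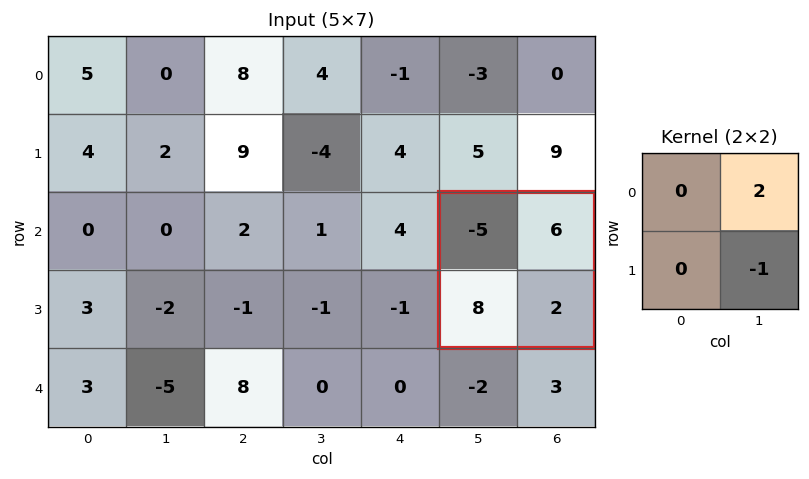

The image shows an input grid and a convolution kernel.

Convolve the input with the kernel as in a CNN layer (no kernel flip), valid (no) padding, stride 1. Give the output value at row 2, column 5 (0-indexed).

10

The receptive field on the input at this output position is [-5 6 / 8 2]. Elementwise product with the kernel and sum: 6·2 + 2·-1.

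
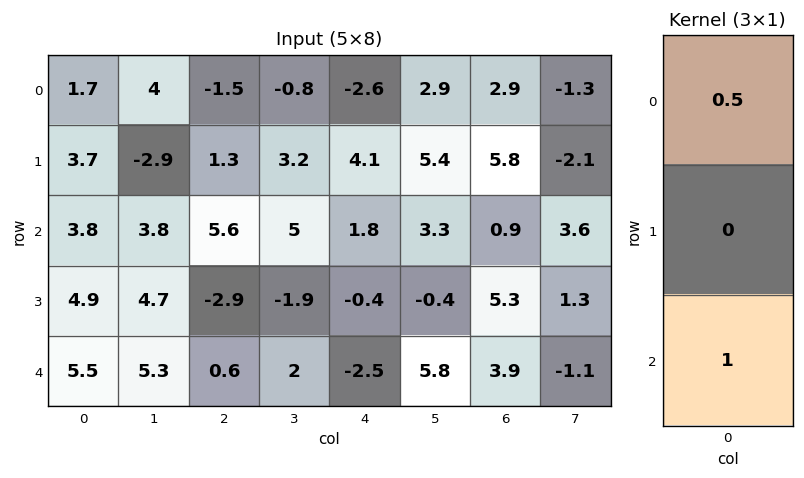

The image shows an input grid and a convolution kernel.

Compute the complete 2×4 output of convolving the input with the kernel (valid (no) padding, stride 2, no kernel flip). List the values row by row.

Output[0,0]: The receptive field on the input at this output position is [1.7 / 3.7 / 3.8]. Elementwise product with the kernel and sum: 1.7·0.5 + 3.8·1.

4.65 4.85 0.5 2.35
7.4 3.4 -1.6 4.35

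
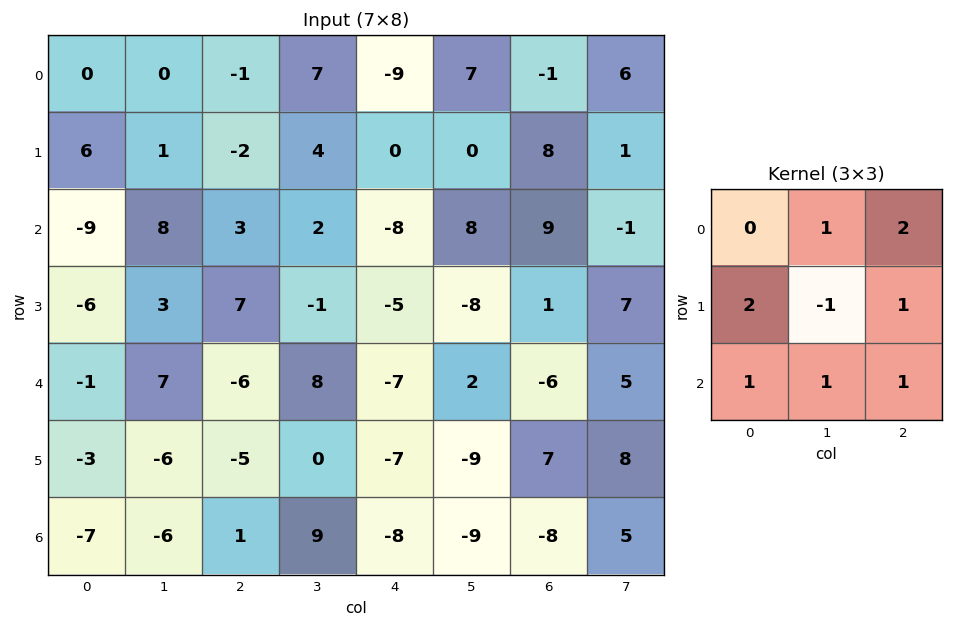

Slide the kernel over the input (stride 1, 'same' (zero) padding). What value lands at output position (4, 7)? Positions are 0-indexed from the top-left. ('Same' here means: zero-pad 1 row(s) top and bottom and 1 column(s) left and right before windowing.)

5

The receptive field on the zero-padded input at this output position is [1 7 0 / -6 5 0 / 7 8 0]. Elementwise product with the kernel and sum: 7·1 + 0·2 + -6·2 + 5·-1 + 0·1 + 7·1 + 8·1 + 0·1.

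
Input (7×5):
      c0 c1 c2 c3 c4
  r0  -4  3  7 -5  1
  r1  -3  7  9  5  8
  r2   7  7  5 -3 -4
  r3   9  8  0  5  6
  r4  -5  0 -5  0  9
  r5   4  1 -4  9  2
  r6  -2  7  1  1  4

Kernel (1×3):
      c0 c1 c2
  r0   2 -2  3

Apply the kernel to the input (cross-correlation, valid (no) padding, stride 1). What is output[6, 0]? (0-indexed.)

-15

The receptive field on the input at this output position is [-2 7 1]. Elementwise product with the kernel and sum: -2·2 + 7·-2 + 1·3.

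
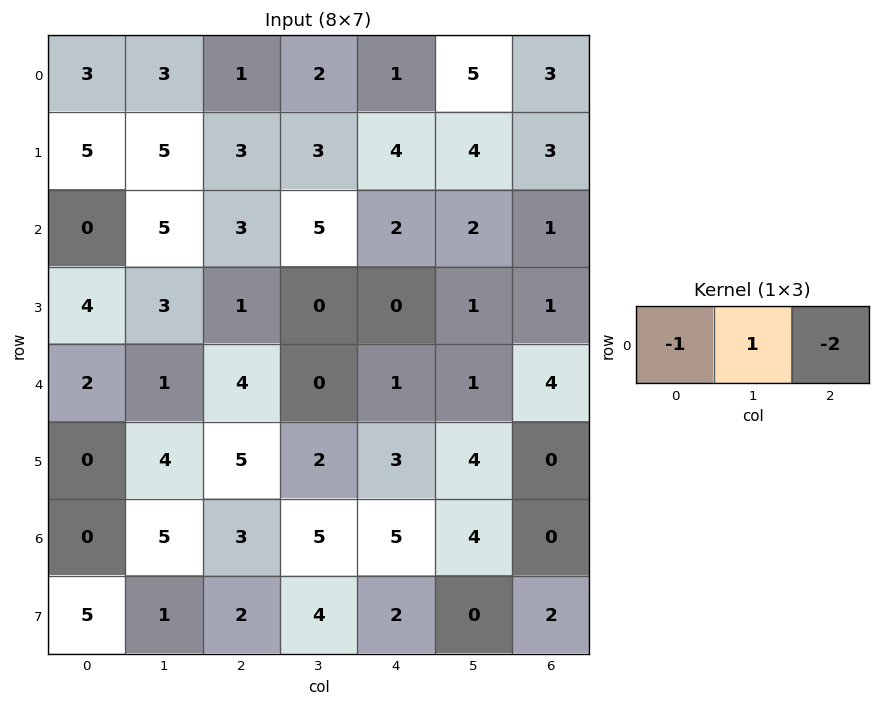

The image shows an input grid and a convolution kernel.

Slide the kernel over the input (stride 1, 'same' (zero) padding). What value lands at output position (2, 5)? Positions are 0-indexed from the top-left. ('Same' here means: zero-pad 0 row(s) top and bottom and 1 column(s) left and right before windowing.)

The receptive field on the zero-padded input at this output position is [2 2 1]. Elementwise product with the kernel and sum: 2·-1 + 2·1 + 1·-2.

-2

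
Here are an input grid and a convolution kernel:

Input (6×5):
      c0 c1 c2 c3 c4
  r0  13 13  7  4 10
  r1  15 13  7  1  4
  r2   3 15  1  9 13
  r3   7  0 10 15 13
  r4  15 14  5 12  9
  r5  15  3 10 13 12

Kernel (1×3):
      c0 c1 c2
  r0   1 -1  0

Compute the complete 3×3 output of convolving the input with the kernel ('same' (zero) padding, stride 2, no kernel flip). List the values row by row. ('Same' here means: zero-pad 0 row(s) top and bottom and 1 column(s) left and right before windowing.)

-13 6 -6
-3 14 -4
-15 9 3

Output[0,0]: The receptive field on the zero-padded input at this output position is [0 13 13]. Elementwise product with the kernel and sum: 0·1 + 13·-1.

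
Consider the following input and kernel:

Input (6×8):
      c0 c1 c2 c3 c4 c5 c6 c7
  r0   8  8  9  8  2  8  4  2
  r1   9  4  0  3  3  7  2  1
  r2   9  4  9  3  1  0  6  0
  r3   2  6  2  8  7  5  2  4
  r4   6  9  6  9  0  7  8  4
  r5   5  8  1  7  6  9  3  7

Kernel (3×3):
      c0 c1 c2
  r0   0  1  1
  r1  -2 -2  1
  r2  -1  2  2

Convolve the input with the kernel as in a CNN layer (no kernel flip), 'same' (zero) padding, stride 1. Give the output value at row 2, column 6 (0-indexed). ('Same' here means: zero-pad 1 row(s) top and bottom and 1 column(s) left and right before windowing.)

The receptive field on the zero-padded input at this output position is [7 2 1 / 0 6 0 / 5 2 4]. Elementwise product with the kernel and sum: 2·1 + 1·1 + 0·-2 + 6·-2 + 0·1 + 5·-1 + 2·2 + 4·2.

-2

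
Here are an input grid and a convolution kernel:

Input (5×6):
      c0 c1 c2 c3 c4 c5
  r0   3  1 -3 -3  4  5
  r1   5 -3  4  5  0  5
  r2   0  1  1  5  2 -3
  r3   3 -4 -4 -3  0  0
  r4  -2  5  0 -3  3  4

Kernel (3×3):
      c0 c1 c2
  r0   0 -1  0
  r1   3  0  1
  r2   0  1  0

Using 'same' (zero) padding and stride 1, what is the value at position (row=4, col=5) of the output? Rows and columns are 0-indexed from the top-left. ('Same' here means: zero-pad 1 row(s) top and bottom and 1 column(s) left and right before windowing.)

The receptive field on the zero-padded input at this output position is [0 0 0 / 3 4 0 / 0 0 0]. Elementwise product with the kernel and sum: 0·-1 + 3·3 + 0·1 + 0·1.

9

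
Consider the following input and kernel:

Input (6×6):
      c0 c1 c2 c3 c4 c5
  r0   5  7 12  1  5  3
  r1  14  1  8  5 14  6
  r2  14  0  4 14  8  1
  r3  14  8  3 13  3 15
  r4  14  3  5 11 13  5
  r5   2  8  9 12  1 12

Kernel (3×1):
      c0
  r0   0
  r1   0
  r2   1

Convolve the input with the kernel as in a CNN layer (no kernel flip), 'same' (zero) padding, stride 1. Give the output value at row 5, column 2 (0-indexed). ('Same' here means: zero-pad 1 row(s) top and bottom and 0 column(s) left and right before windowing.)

0

The receptive field on the zero-padded input at this output position is [5 / 9 / 0]. Elementwise product with the kernel and sum: 0·1.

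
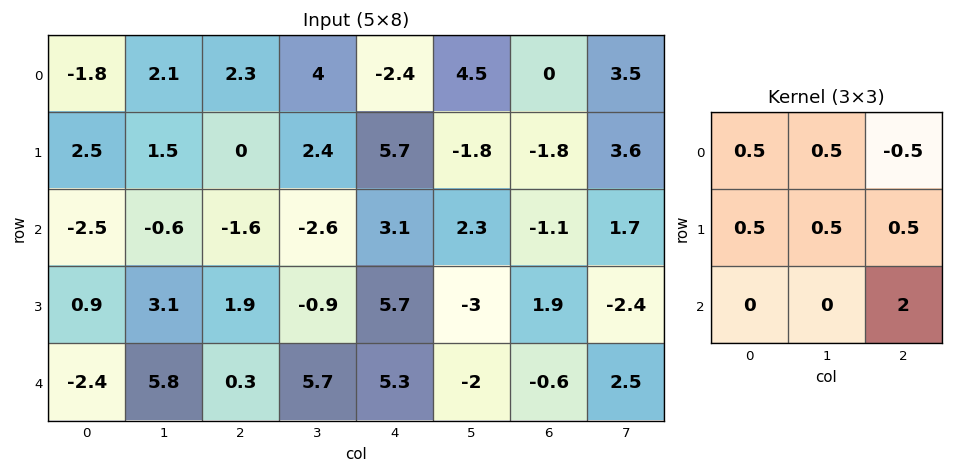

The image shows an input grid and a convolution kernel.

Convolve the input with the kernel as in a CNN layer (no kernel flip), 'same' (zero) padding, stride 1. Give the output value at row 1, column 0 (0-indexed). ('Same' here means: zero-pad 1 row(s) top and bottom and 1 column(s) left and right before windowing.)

The receptive field on the zero-padded input at this output position is [0 -1.8 2.1 / 0 2.5 1.5 / 0 -2.5 -0.6]. Elementwise product with the kernel and sum: 0·0.5 + -1.8·0.5 + 2.1·-0.5 + 0·0.5 + 2.5·0.5 + 1.5·0.5 + -0.6·2.

-1.15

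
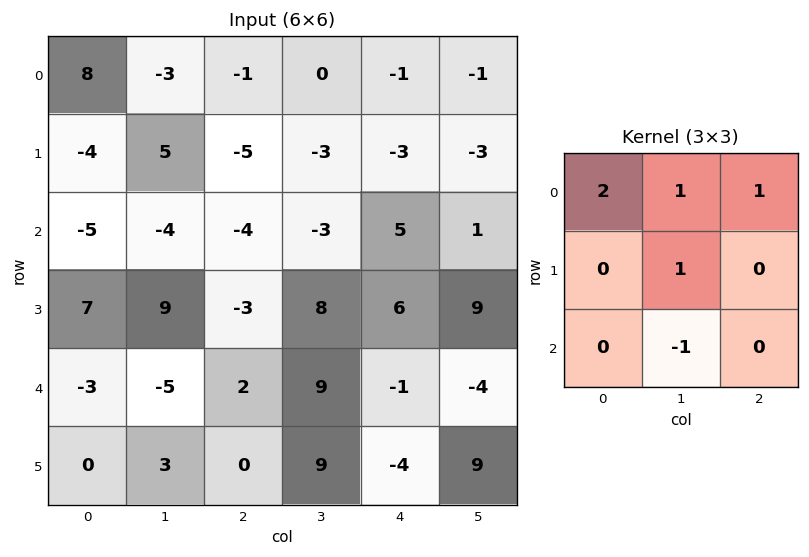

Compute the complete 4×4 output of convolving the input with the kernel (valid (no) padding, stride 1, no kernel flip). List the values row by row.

Output[0,0]: The receptive field on the input at this output position is [8 -3 -1 / -4 5 -5 / -5 -4 -4]. Elementwise product with the kernel and sum: 8·2 + -3·1 + -1·1 + 5·1 + -4·-1.
Output[0,1]: The receptive field on the input at this output position is [-3 -1 0 / 5 -5 -3 / -4 -4 -3]. Elementwise product with the kernel and sum: -3·2 + -1·1 + 0·1 + -5·1 + -4·-1.

21 -8 -3 -10
-21 1 -27 -13
-4 -20 -7 7
12 25 8 34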